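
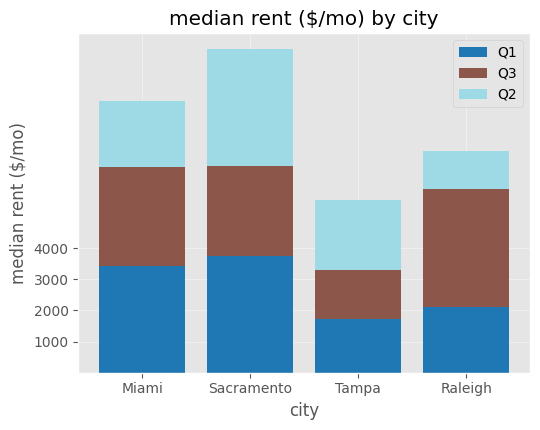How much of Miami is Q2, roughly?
Q2 top ≈ 9000, bottom ≈ 7000; segment ≈ 2000.

≈ 2000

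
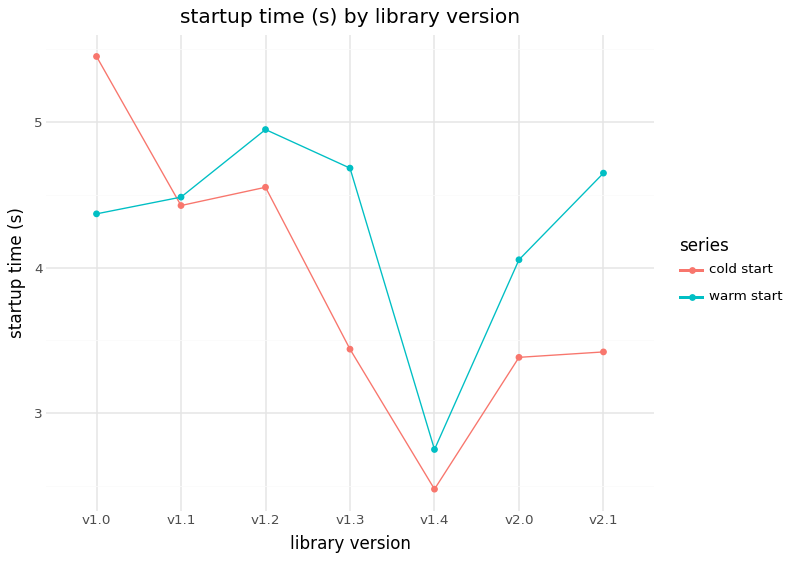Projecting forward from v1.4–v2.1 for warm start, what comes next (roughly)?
≈ 5.25

Last three: 3.0, 4.0, 4.5 → slope ≈ 0.75/step → next ≈ 5.25.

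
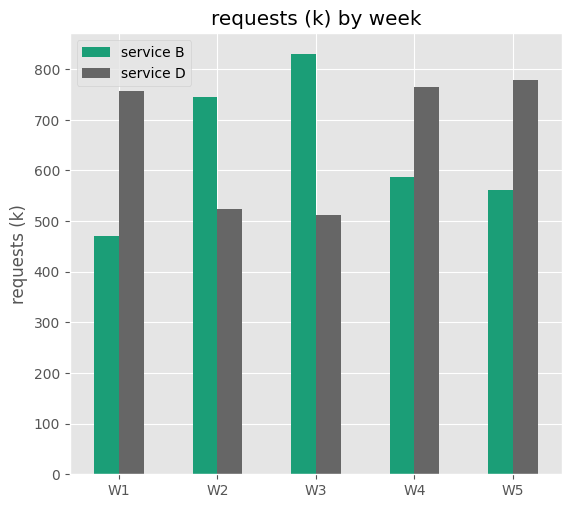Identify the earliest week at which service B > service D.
W1: service B ≈ 500 vs service D ≈ 800 (not yet); W2: service B ≈ 700 vs service D ≈ 500 (first crossover).

W2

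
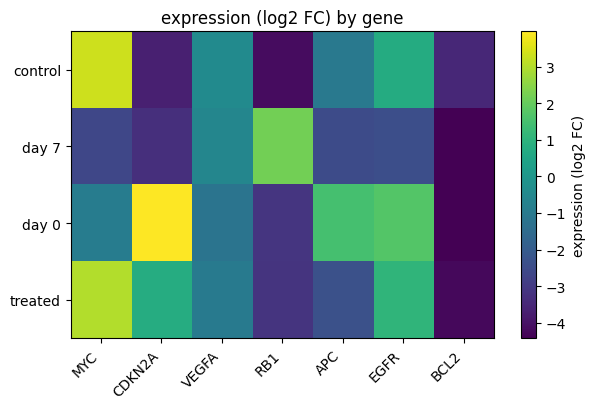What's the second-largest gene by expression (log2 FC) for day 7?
VEGFA

Top 3 for day 7: RB1 ≈ 2, VEGFA ≈ -1, EGFR ≈ -2.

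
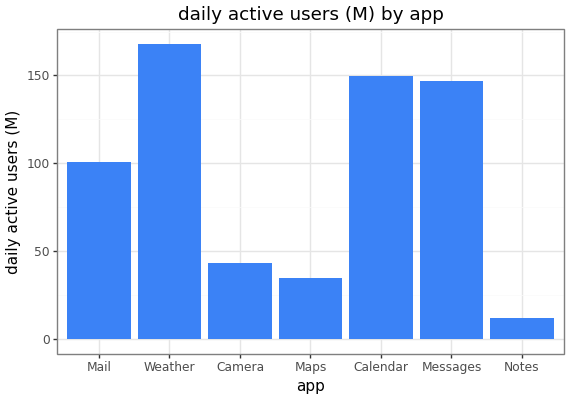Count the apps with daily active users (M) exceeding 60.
4

Above 60: Mail, Weather, Calendar, Messages.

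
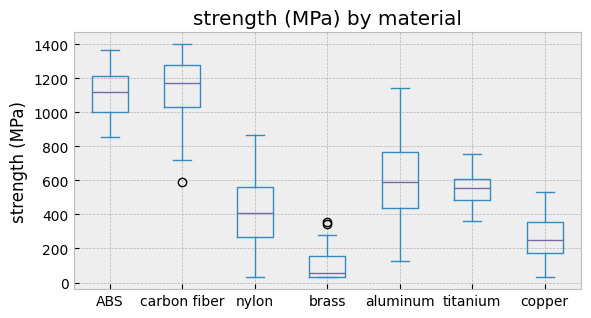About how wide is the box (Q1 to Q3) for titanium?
Q3 ≈ 600, Q1 ≈ 500; IQR ≈ 100.

≈ 100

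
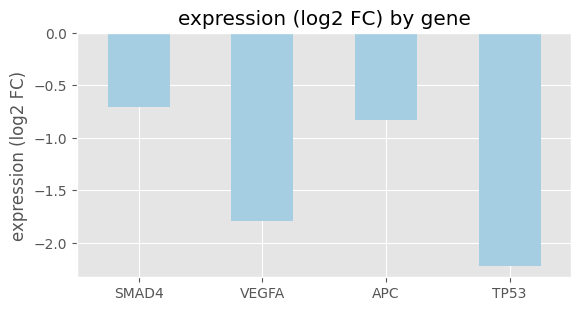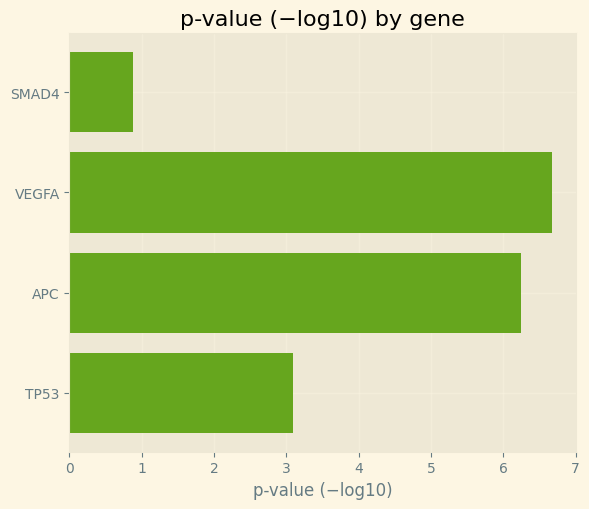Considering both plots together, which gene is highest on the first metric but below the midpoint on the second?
SMAD4

Chart 2 median p-value (−log10) ≈ 5; below-median genes: SMAD4, TP53. Among those, SMAD4 has the highest expression (log2 FC) (≈ -1).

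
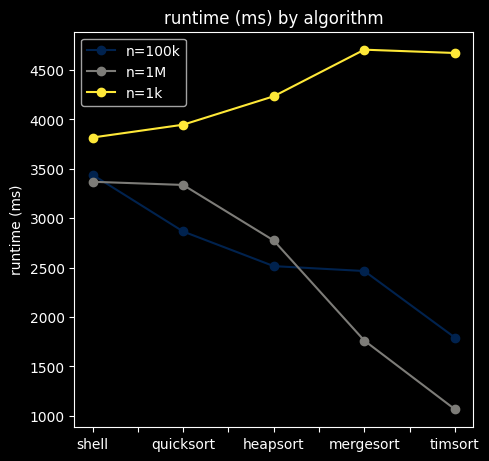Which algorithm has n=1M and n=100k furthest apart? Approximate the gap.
timsort, ≈ 1000 ms

timsort: n=1M ≈ 1000, n=100k ≈ 2000 → gap ≈ 1000. Next-largest (mergesort) is only ≈ 500.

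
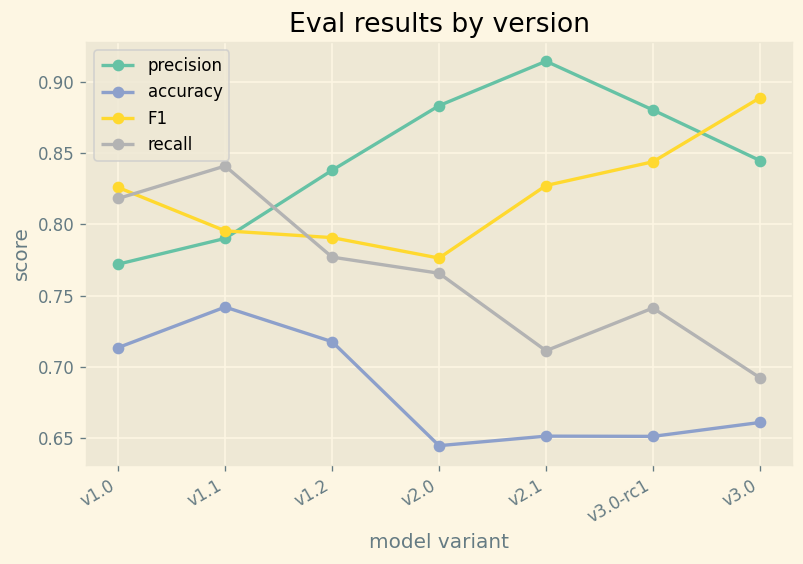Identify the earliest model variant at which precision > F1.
v1.2

v1.1: precision ≈ 0.80 vs F1 ≈ 0.80 (not yet); v1.2: precision ≈ 0.85 vs F1 ≈ 0.80 (first crossover).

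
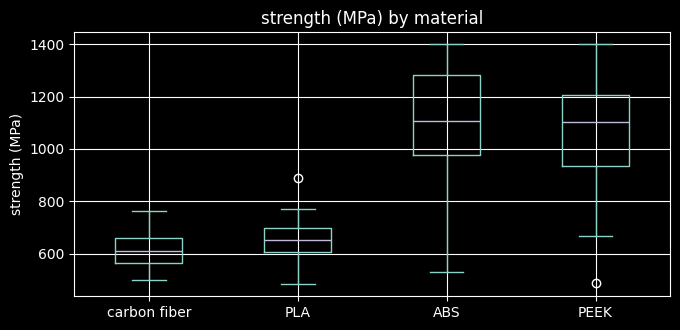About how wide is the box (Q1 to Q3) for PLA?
Q3 ≈ 700, Q1 ≈ 600; IQR ≈ 100.

≈ 100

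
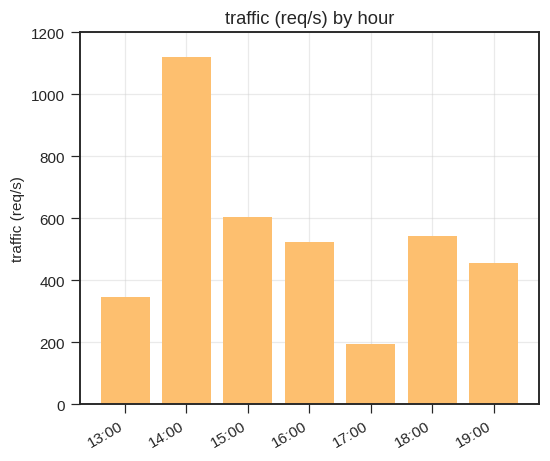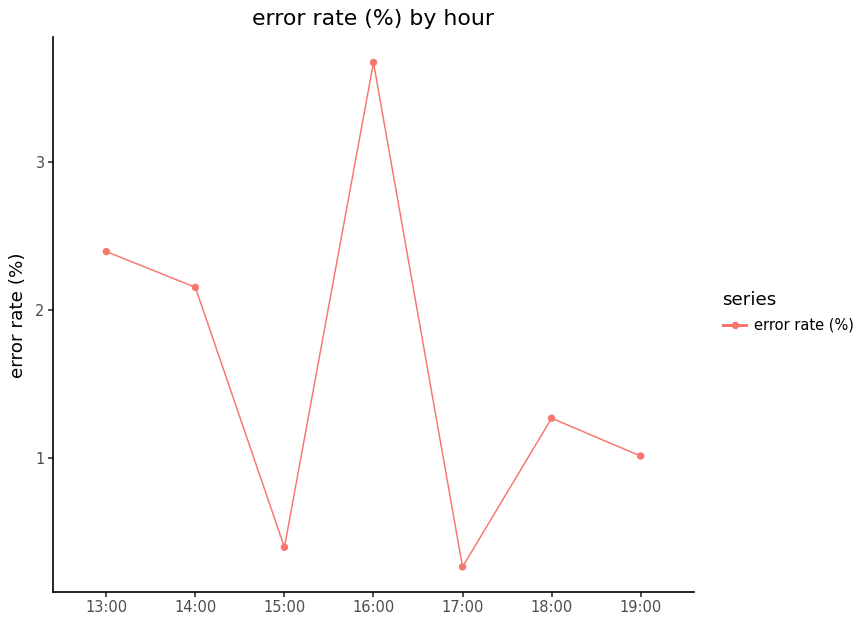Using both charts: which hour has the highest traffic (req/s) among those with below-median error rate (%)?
15:00

Chart 2 median error rate (%) ≈ 1.5; below-median hours: 15:00, 17:00, 19:00. Among those, 15:00 has the highest traffic (req/s) (≈ 600).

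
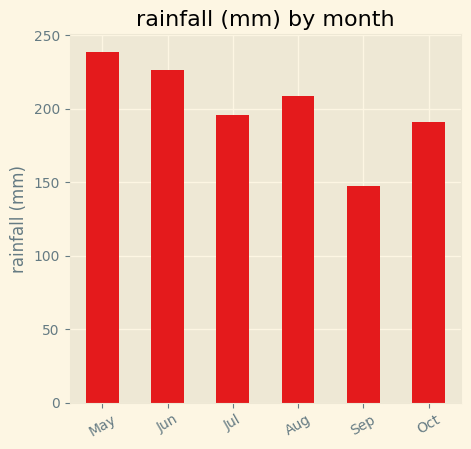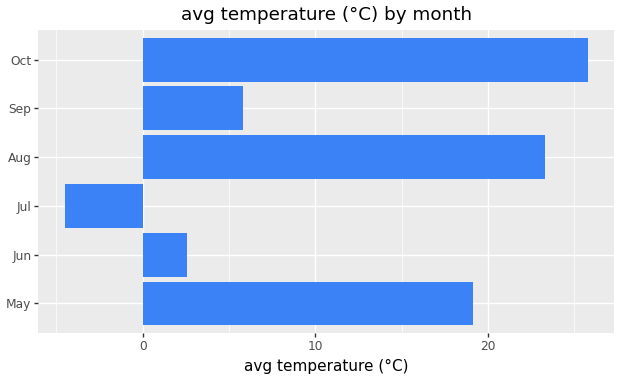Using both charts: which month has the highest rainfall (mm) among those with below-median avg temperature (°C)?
Chart 2 median avg temperature (°C) ≈ 10; below-median months: Jun, Jul, Sep. Among those, Jun has the highest rainfall (mm) (≈ 225).

Jun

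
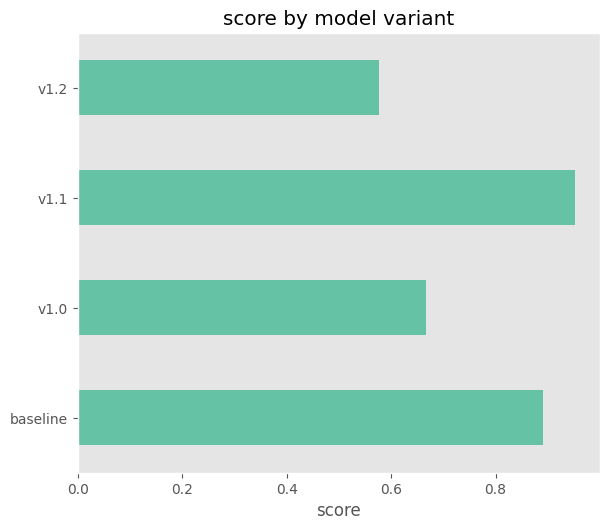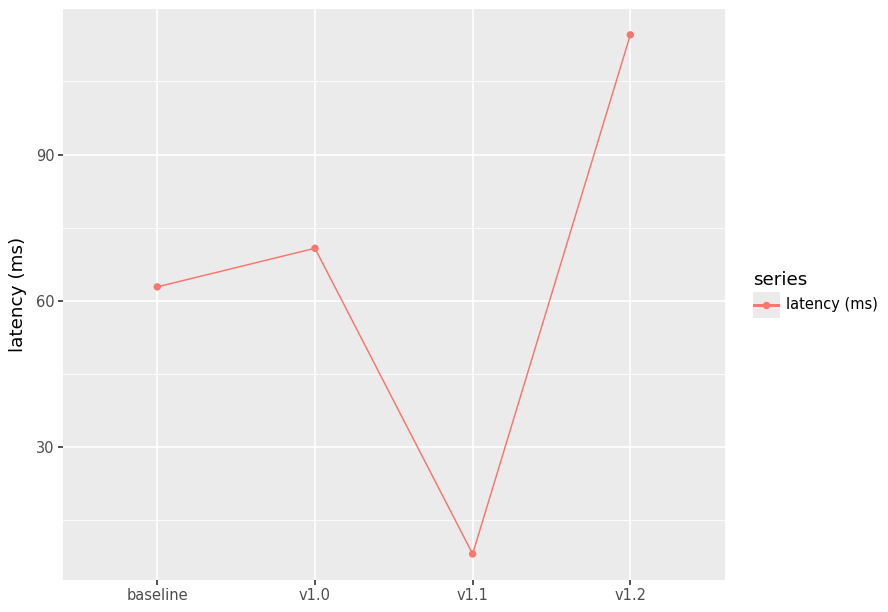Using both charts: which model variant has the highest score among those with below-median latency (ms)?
Chart 2 median latency (ms) ≈ 60; below-median model variants: baseline, v1.1. Among those, v1.1 has the highest score (≈ 1).

v1.1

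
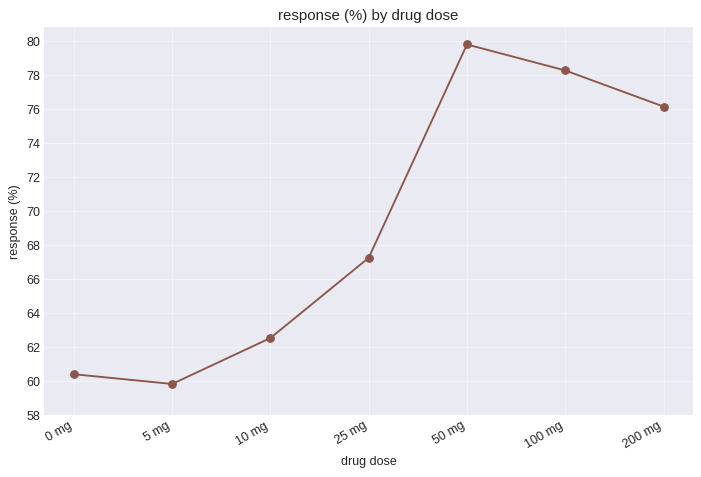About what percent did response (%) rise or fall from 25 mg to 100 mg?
25 mg ≈ 68, 100 mg ≈ 78; (78 − 68) / 68 ≈ +14.7%.

≈ +14.7%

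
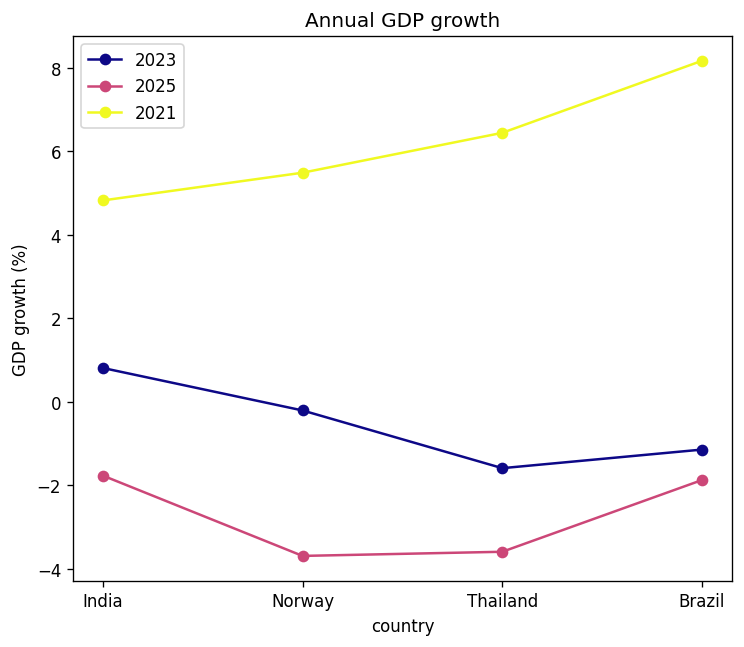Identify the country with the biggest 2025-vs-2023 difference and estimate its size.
Norway, ≈ 4 %

Norway: 2025 ≈ -4, 2023 ≈ 0 → gap ≈ 4. Next-largest (India) is only ≈ 3.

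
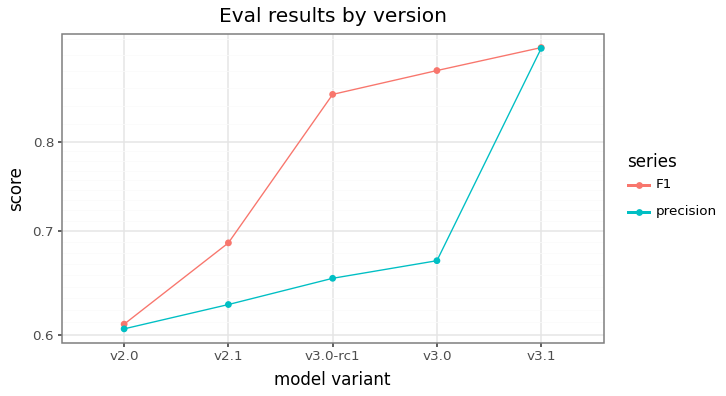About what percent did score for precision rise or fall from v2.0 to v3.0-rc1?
≈ +8.3%

v2.0 ≈ 0.60, v3.0-rc1 ≈ 0.65; (0.65 − 0.60) / 0.60 ≈ +8.3%.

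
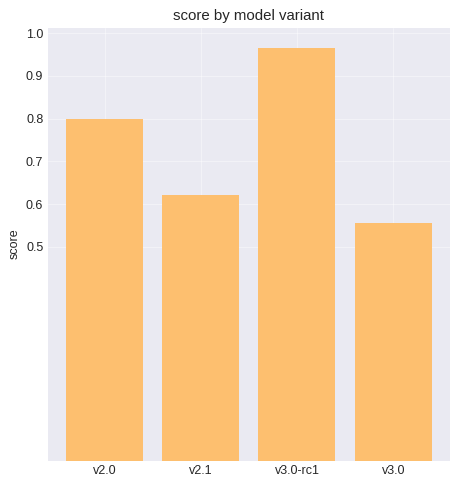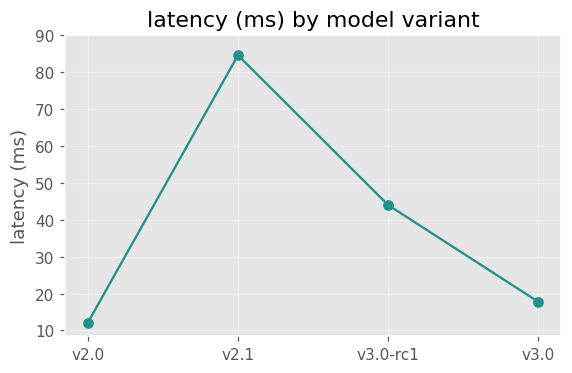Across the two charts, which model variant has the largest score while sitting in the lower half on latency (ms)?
Chart 2 median latency (ms) ≈ 30; below-median model variants: v2.0, v3.0. Among those, v2.0 has the highest score (≈ 0.8).

v2.0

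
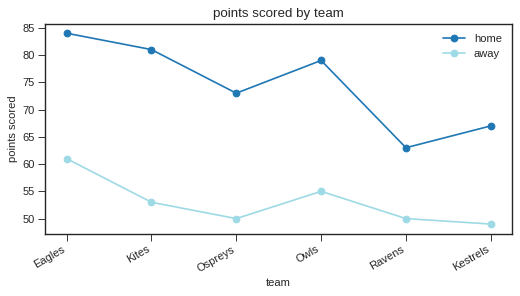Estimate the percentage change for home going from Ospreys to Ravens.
Ospreys ≈ 75, Ravens ≈ 65; (65 − 75) / 75 ≈ -13.3%.

≈ -13.3%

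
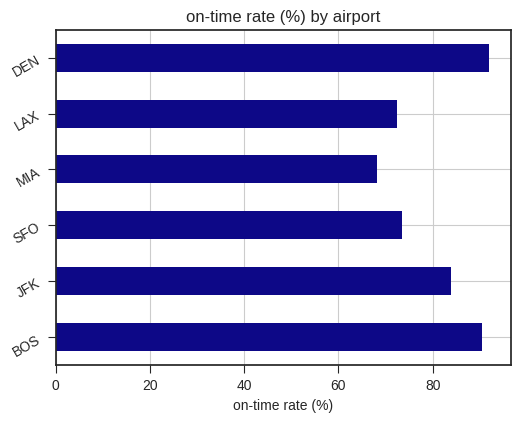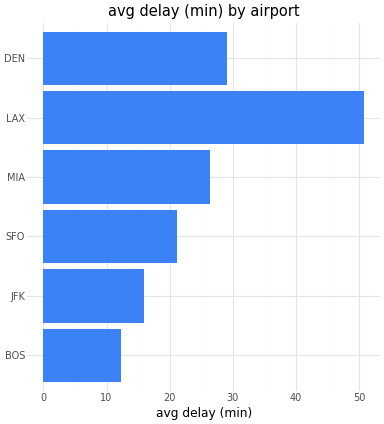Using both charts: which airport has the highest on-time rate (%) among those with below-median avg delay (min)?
BOS

Chart 2 median avg delay (min) ≈ 25; below-median airports: BOS, JFK, SFO. Among those, BOS has the highest on-time rate (%) (≈ 90).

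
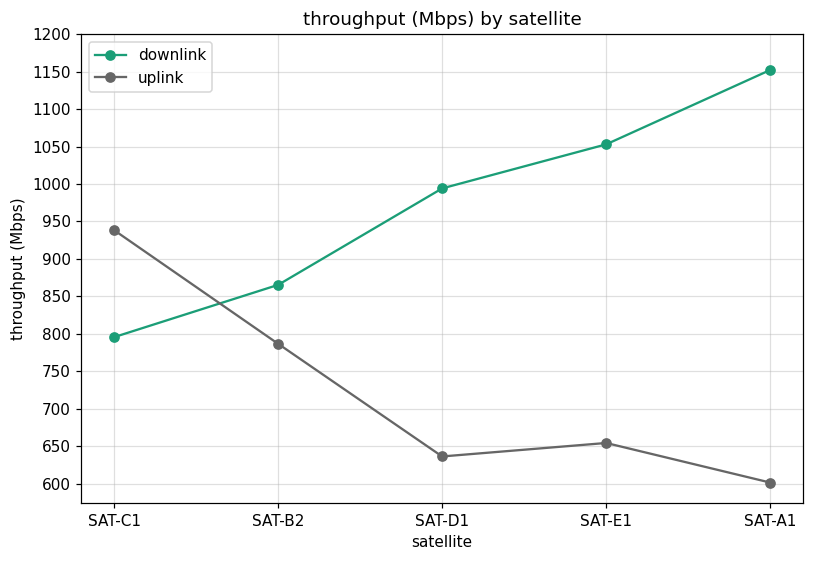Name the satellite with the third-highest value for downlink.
SAT-D1

Top 4 for downlink: SAT-A1 ≈ 1150, SAT-E1 ≈ 1050, SAT-D1 ≈ 1000, SAT-B2 ≈ 850.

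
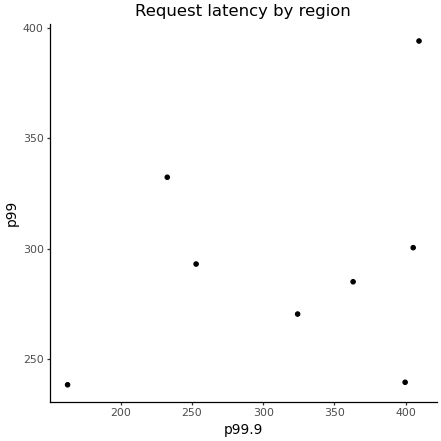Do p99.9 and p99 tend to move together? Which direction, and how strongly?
Points are positively correlated; weak (|r| ≈ 0.3).

positive, weak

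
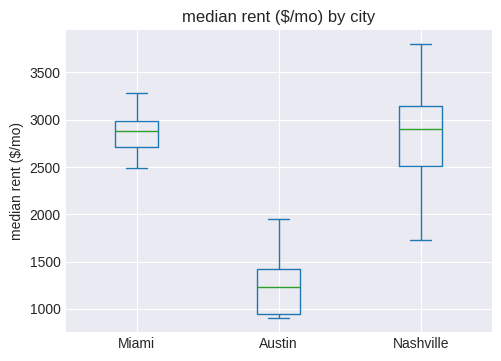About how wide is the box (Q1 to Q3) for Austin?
Q3 ≈ 1400, Q1 ≈ 1000; IQR ≈ 400.

≈ 400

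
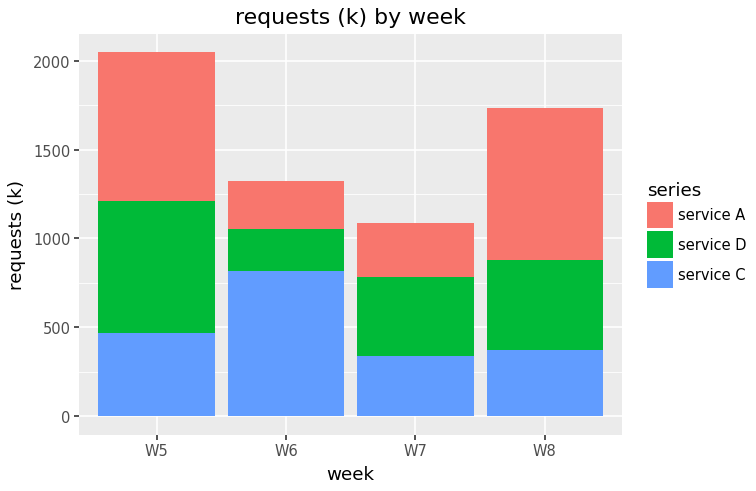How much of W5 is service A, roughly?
≈ 800

service A top ≈ 2000, bottom ≈ 1200; segment ≈ 800.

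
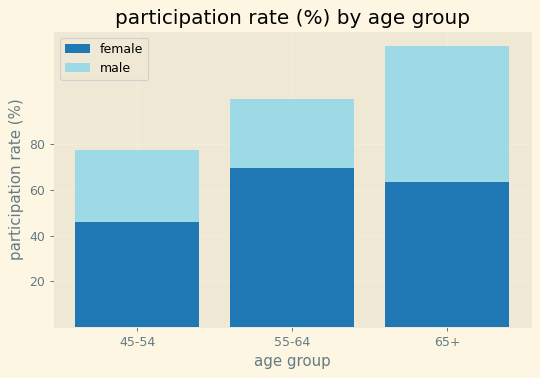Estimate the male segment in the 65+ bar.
male top ≈ 120, bottom ≈ 60; segment ≈ 60.

≈ 60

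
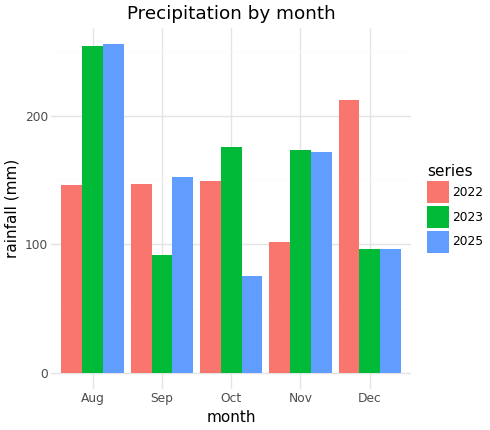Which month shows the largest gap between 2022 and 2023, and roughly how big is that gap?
Dec, ≈ 125 mm

Dec: 2022 ≈ 225, 2023 ≈ 100 → gap ≈ 125. Next-largest (Aug) is only ≈ 100.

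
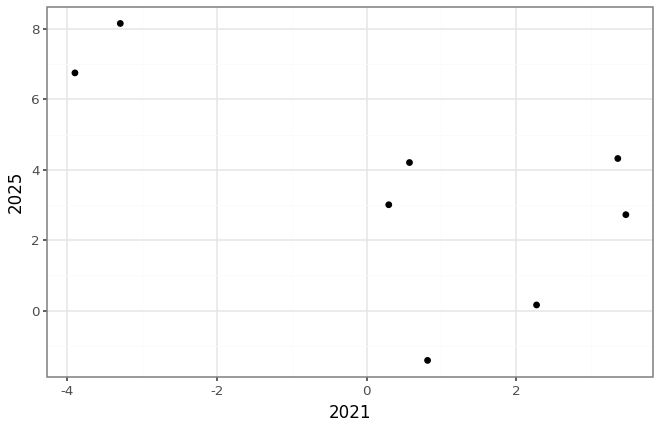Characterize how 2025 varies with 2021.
Points are negatively correlated; moderate (|r| ≈ 0.6).

negative, moderate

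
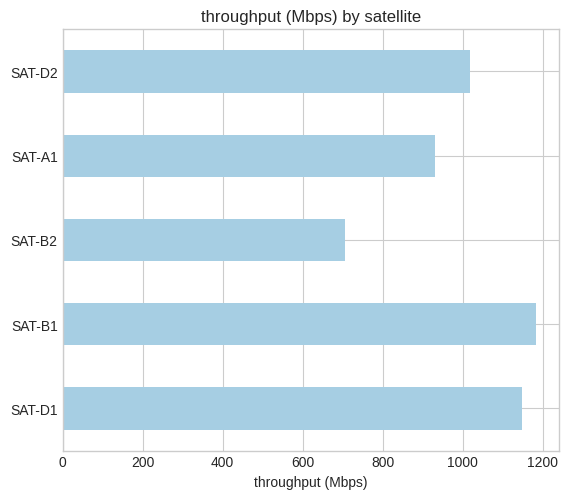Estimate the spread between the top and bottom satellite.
Max SAT-B1 ≈ 1200, min SAT-B2 ≈ 700; range ≈ 500.

≈ 500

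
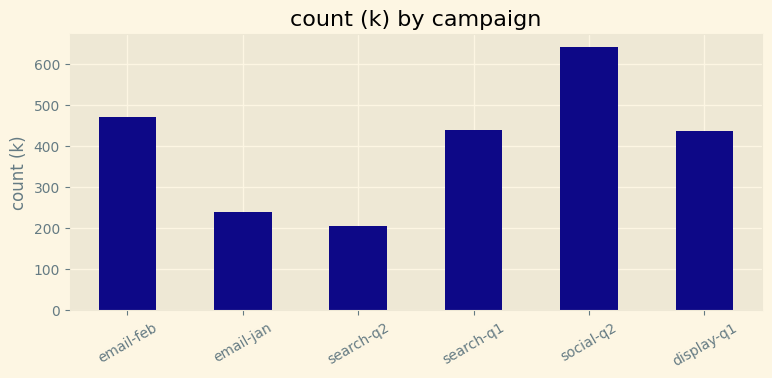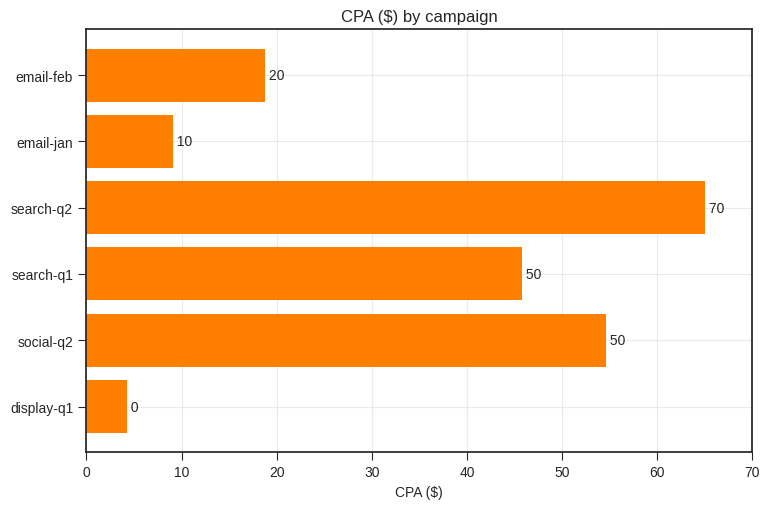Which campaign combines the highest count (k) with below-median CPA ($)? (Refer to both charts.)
Chart 2 median CPA ($) ≈ 30; below-median campaigns: email-feb, email-jan, display-q1. Among those, email-feb has the highest count (k) (≈ 500).

email-feb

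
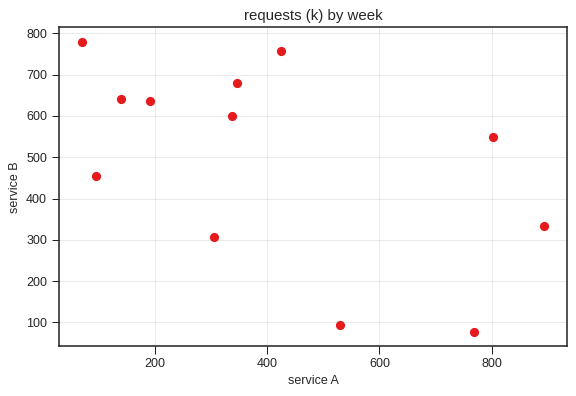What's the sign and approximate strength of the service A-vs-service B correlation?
negative, moderate

Points are negatively correlated; moderate (|r| ≈ 0.5).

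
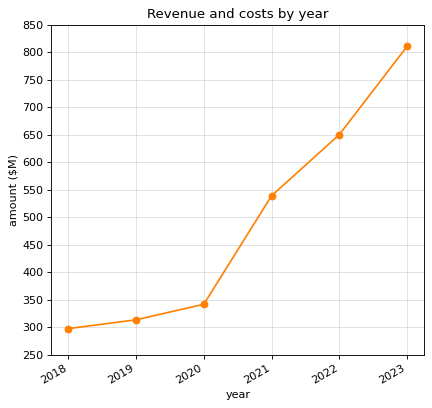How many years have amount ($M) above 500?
3

Above 500: 2021, 2022, 2023.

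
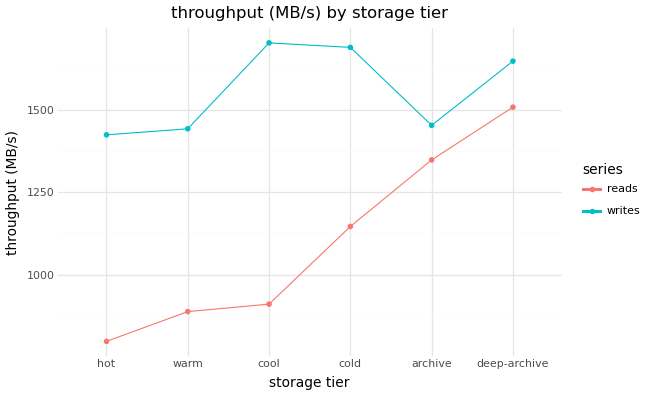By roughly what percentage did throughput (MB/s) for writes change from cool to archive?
cool ≈ 1700, archive ≈ 1500; (1500 − 1700) / 1700 ≈ -11.8%.

≈ -11.8%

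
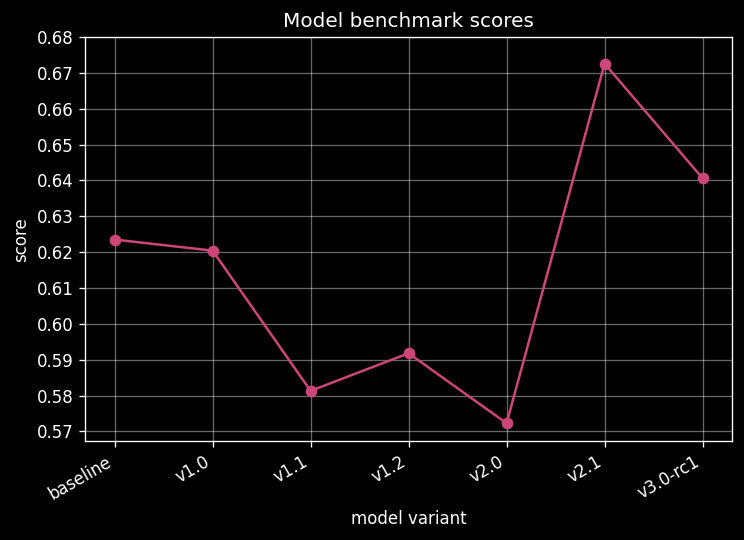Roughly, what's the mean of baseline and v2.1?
≈ 0.65

(0.62 + 0.67) / 2 ≈ 0.65.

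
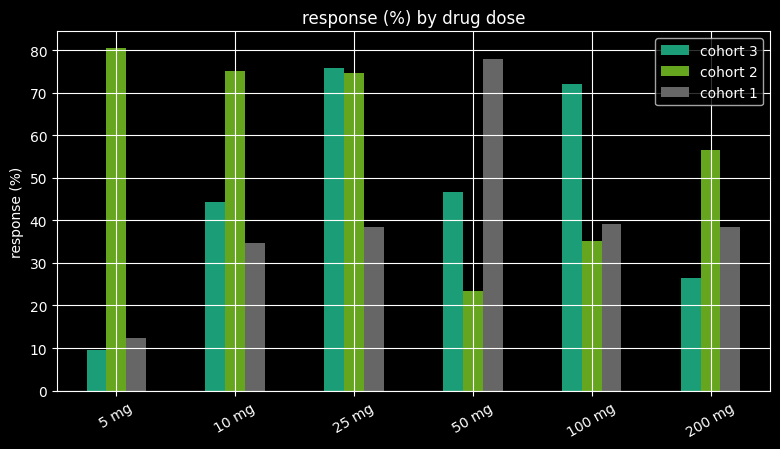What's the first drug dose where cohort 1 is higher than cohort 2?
25 mg: cohort 1 ≈ 40 vs cohort 2 ≈ 70 (not yet); 50 mg: cohort 1 ≈ 80 vs cohort 2 ≈ 20 (first crossover).

50 mg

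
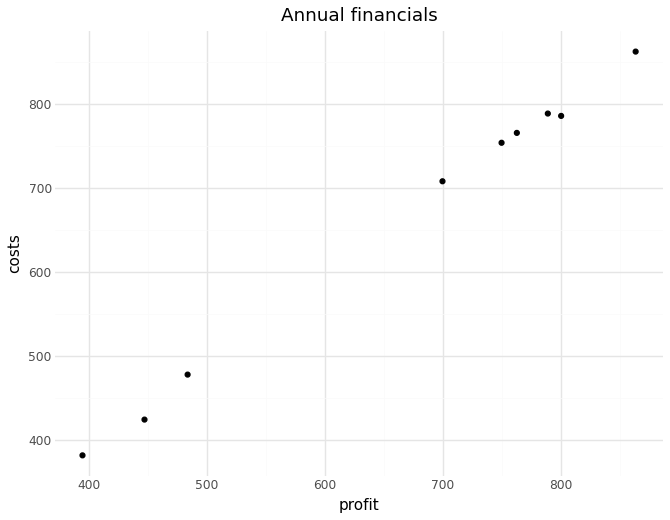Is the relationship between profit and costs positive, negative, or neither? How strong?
positive, strong

Points are positively correlated; strong (|r| ≈ 1.0).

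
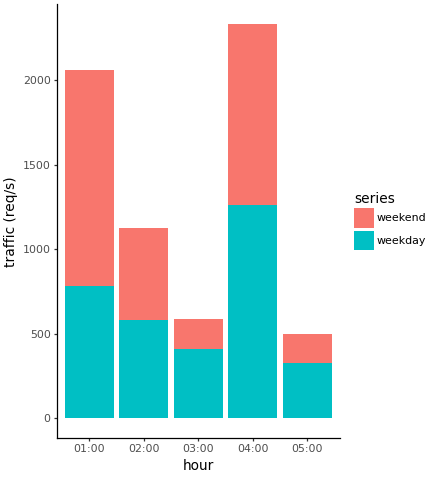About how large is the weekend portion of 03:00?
weekend top ≈ 600, bottom ≈ 400; segment ≈ 200.

≈ 200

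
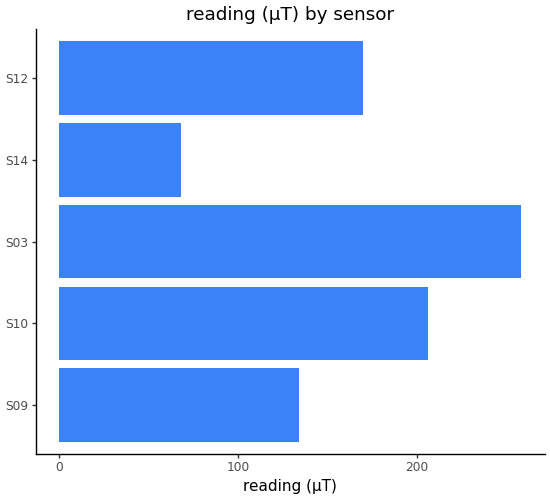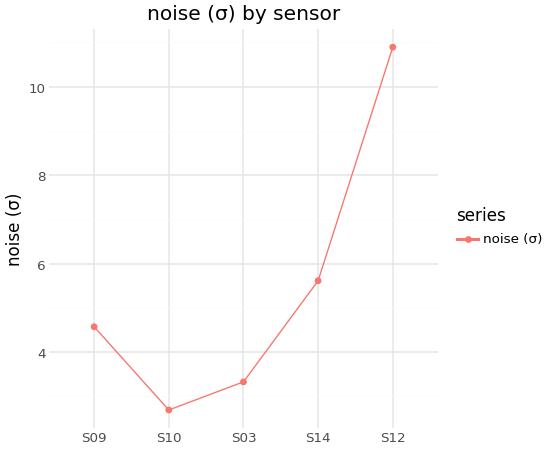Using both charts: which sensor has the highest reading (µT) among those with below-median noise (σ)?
Chart 2 median noise (σ) ≈ 5; below-median sensors: S10, S03. Among those, S03 has the highest reading (µT) (≈ 250).

S03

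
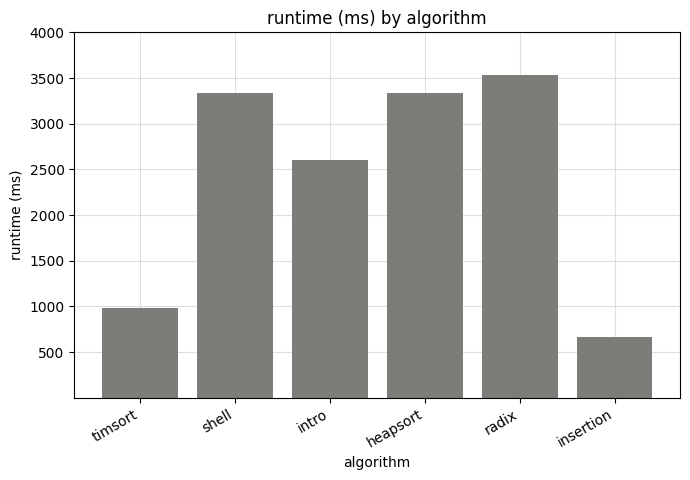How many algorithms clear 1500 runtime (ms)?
Above 1500: shell, intro, heapsort, radix.

4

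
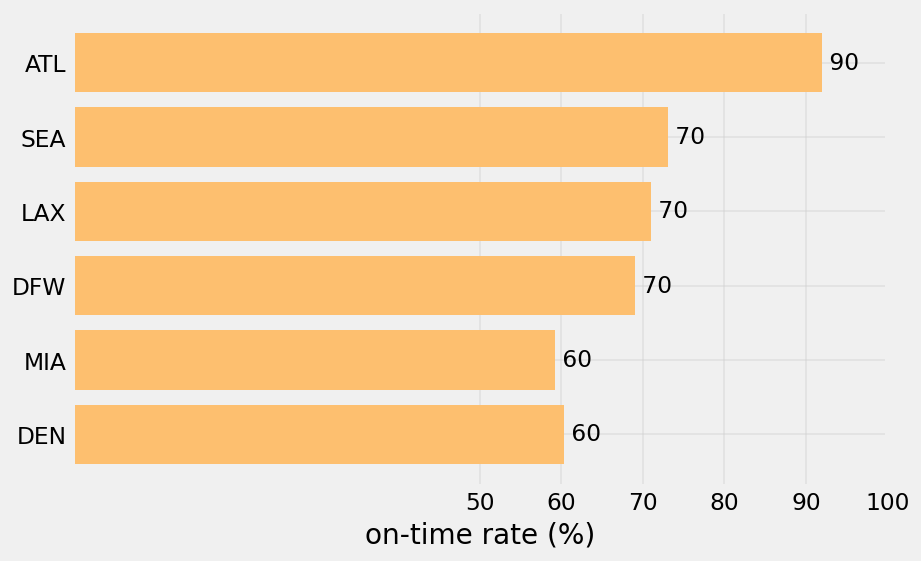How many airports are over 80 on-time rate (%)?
Above 80: ATL.

1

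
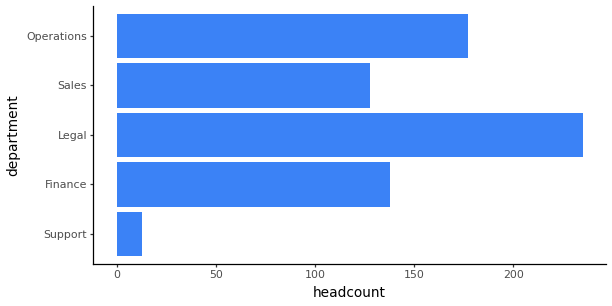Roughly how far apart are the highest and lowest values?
≈ 220

Max Legal ≈ 240, min Support ≈ 20; range ≈ 220.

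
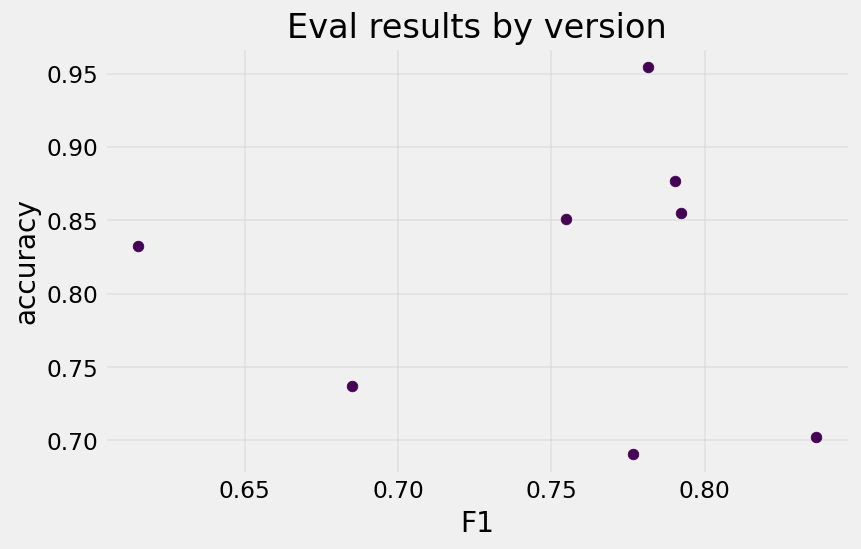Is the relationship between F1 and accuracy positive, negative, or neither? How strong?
no clear correlation

Points are roughly uncorrelated; weak (|r| ≈ 0.0).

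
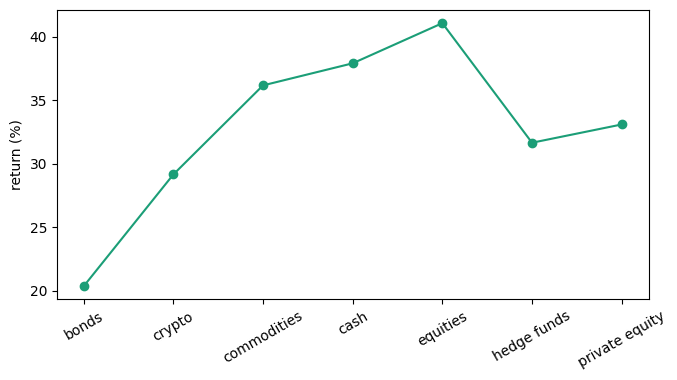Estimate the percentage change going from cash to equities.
cash ≈ 38, equities ≈ 42; (42 − 38) / 38 ≈ +10.5%.

≈ +10.5%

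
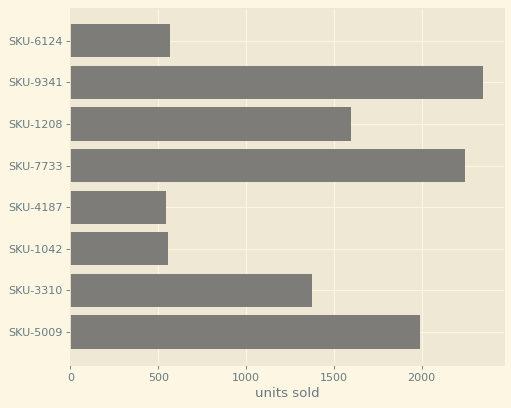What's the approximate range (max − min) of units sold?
≈ 1800

Max SKU-9341 ≈ 2400, min SKU-4187 ≈ 600; range ≈ 1800.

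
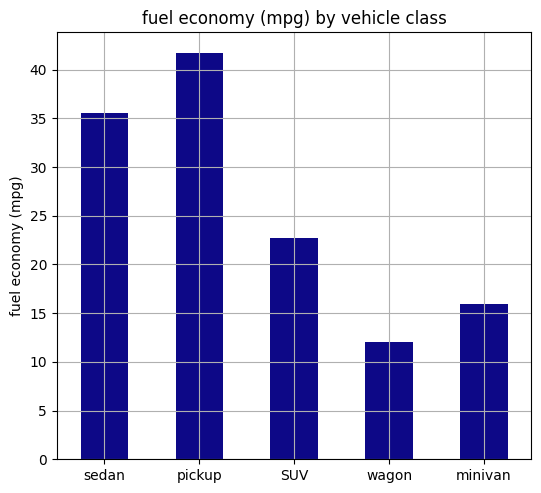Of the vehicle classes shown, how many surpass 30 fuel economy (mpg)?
Above 30: sedan, pickup.

2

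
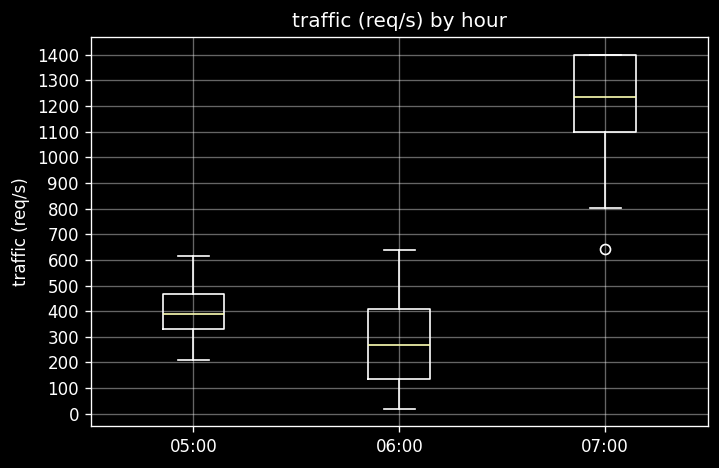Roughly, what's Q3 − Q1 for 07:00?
≈ 300

Q3 ≈ 1400, Q1 ≈ 1100; IQR ≈ 300.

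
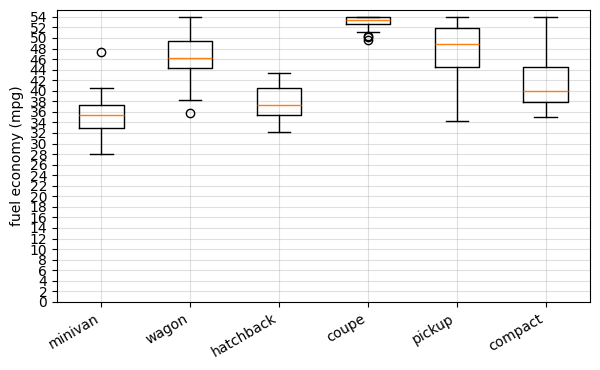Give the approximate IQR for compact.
≈ 6

Q3 ≈ 44, Q1 ≈ 38; IQR ≈ 6.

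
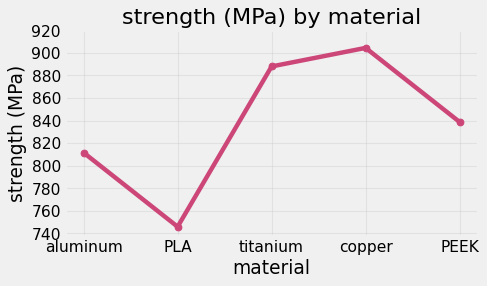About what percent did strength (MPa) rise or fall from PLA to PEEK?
≈ +13.5%

PLA ≈ 740, PEEK ≈ 840; (840 − 740) / 740 ≈ +13.5%.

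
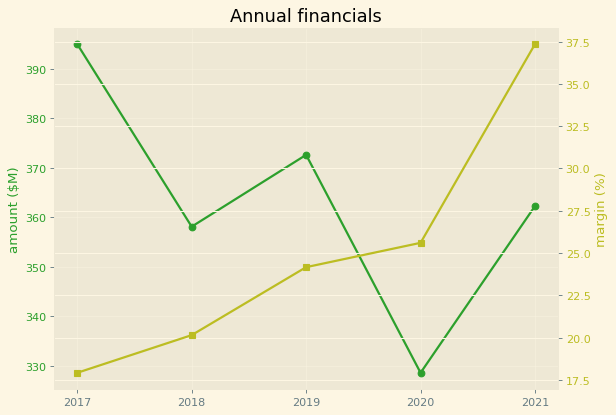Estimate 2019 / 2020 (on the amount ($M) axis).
≈ 1.12×

2019 ≈ 370, 2020 ≈ 330; 370/330 ≈ 1.12.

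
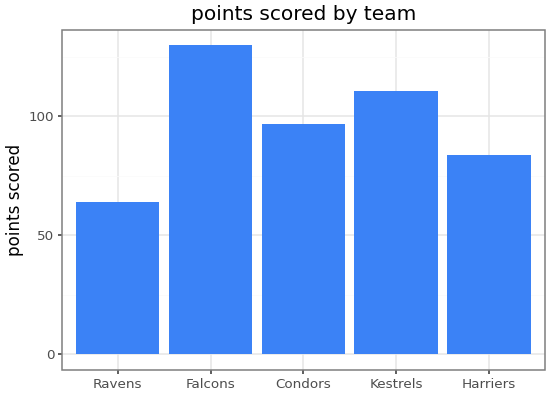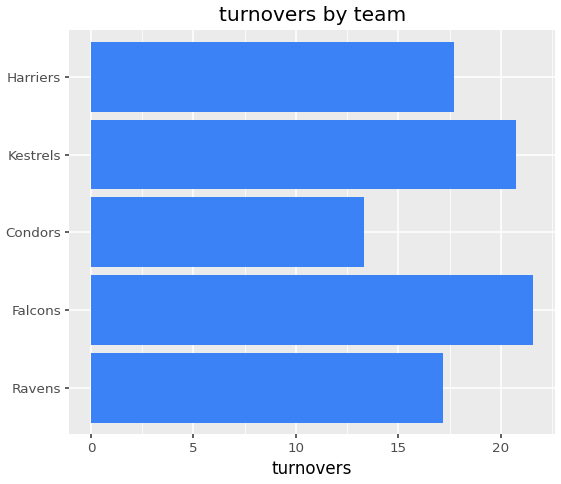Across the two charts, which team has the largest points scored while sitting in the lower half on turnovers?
Chart 2 median turnovers ≈ 18; below-median teams: Ravens, Condors. Among those, Condors has the highest points scored (≈ 100).

Condors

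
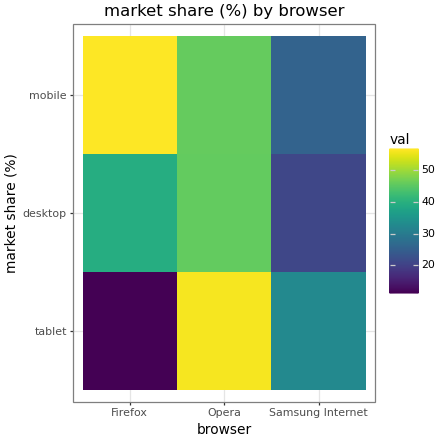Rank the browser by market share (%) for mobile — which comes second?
Top 3 for mobile: Firefox ≈ 55, Opera ≈ 45, Samsung Internet ≈ 25.

Opera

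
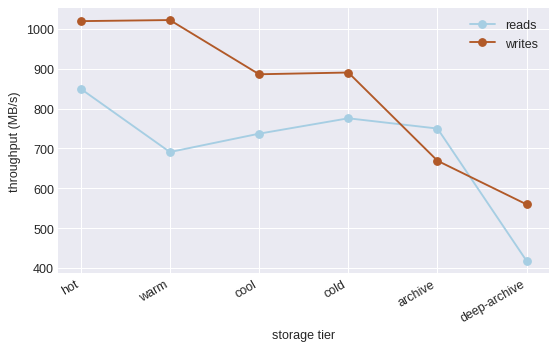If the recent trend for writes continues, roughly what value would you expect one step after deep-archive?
Last three: 900, 700, 600 → slope ≈ -150/step → next ≈ 450.

≈ 450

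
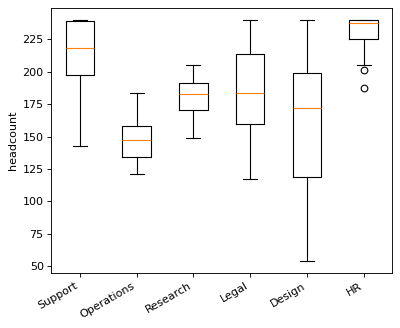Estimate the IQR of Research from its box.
≈ 20

Q3 ≈ 190, Q1 ≈ 170; IQR ≈ 20.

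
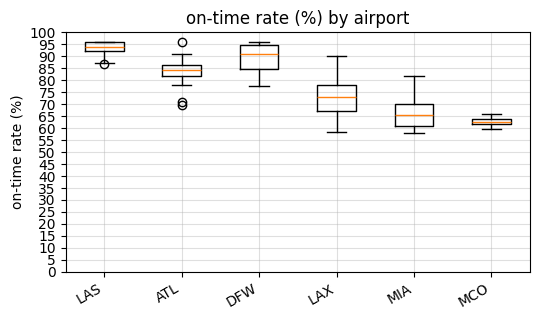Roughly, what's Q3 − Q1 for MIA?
Q3 ≈ 70, Q1 ≈ 60; IQR ≈ 10.

≈ 10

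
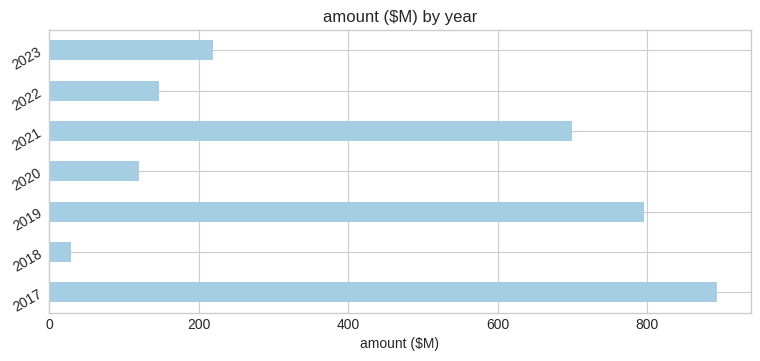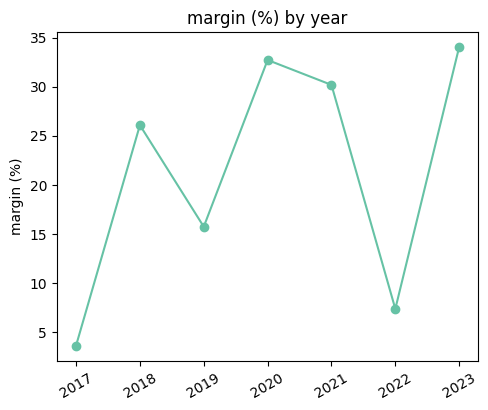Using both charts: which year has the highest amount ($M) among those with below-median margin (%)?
2017

Chart 2 median margin (%) ≈ 25; below-median years: 2017, 2019, 2022. Among those, 2017 has the highest amount ($M) (≈ 900).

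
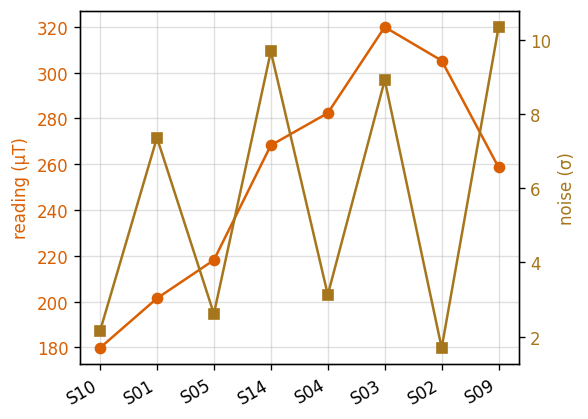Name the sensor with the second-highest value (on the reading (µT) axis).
S02

Top 3 (on the reading (µT) axis): S03 ≈ 320, S02 ≈ 300, S04 ≈ 280.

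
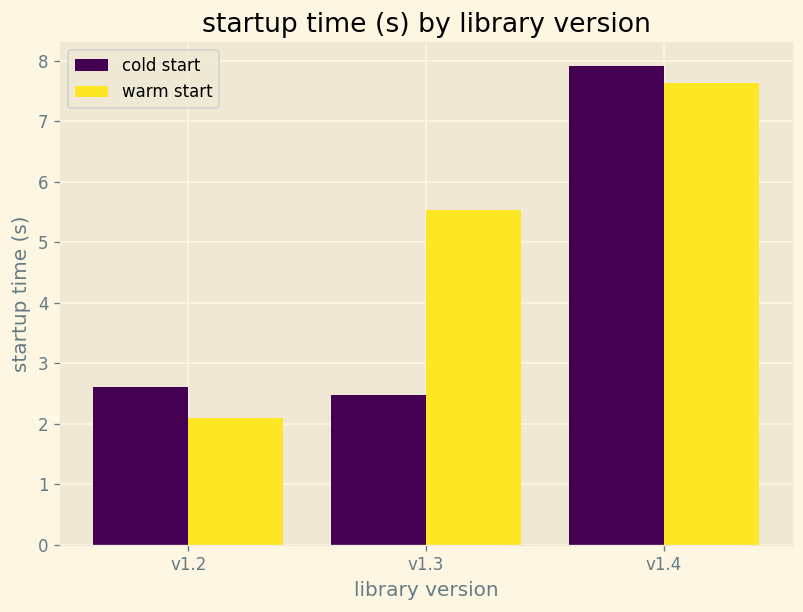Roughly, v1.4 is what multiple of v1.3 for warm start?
v1.4 ≈ 8, v1.3 ≈ 6; 8/6 ≈ 1.33.

≈ 1.33×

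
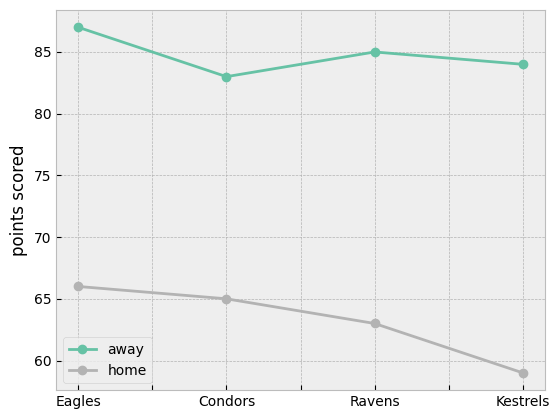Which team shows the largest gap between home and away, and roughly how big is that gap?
Kestrels: home ≈ 60, away ≈ 85 → gap ≈ 25. Next-largest (Ravens) is only ≈ 20.

Kestrels, ≈ 25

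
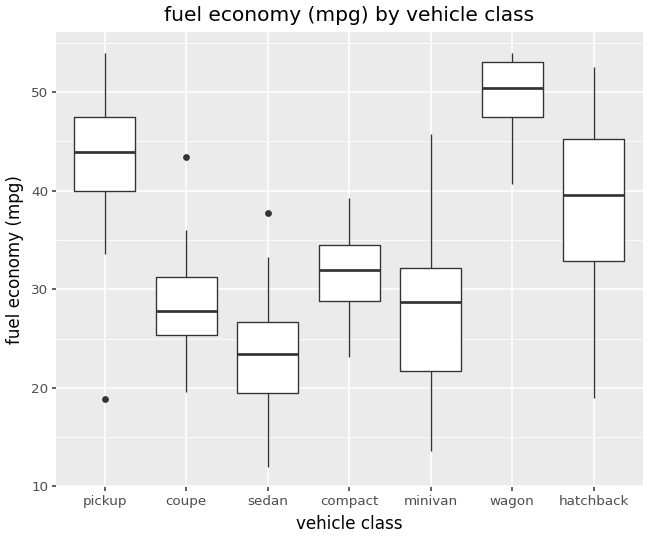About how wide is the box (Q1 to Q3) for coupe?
≈ 5

Q3 ≈ 30, Q1 ≈ 25; IQR ≈ 5.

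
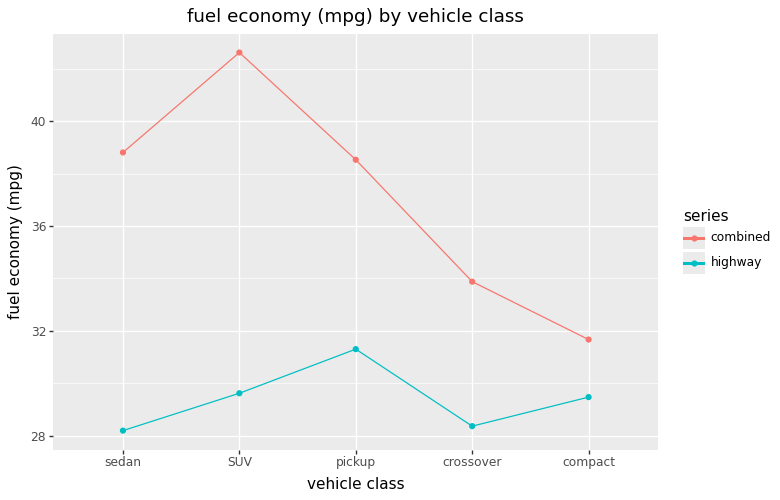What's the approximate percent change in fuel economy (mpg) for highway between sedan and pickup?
sedan ≈ 28, pickup ≈ 32; (32 − 28) / 28 ≈ +14.3%.

≈ +14.3%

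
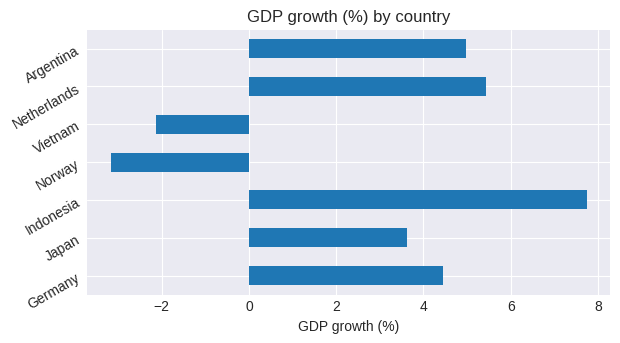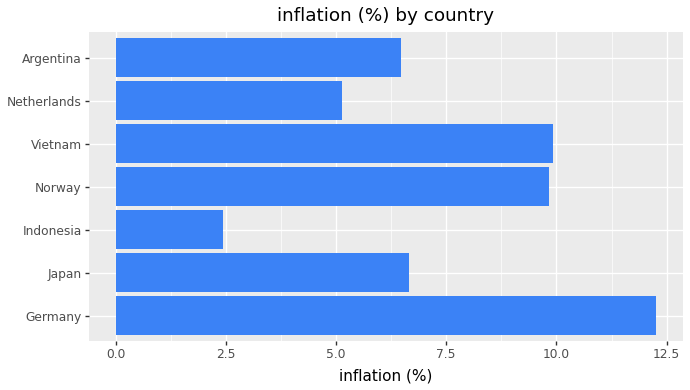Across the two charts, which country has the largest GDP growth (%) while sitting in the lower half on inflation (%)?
Chart 2 median inflation (%) ≈ 6; below-median countries: Indonesia, Netherlands, Argentina. Among those, Indonesia has the highest GDP growth (%) (≈ 8).

Indonesia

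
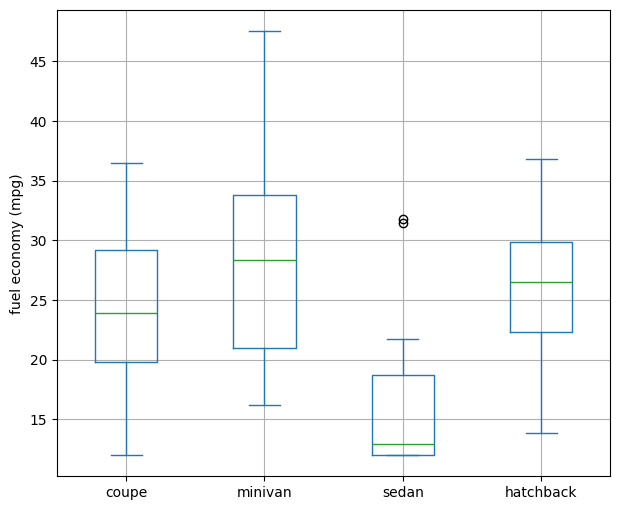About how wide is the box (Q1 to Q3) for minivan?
≈ 14

Q3 ≈ 34, Q1 ≈ 20; IQR ≈ 14.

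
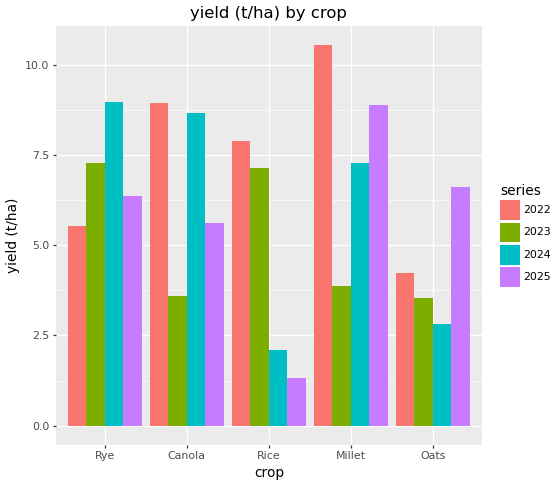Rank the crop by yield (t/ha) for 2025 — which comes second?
Oats

Top 3 for 2025: Millet ≈ 9, Oats ≈ 7, Rye ≈ 6.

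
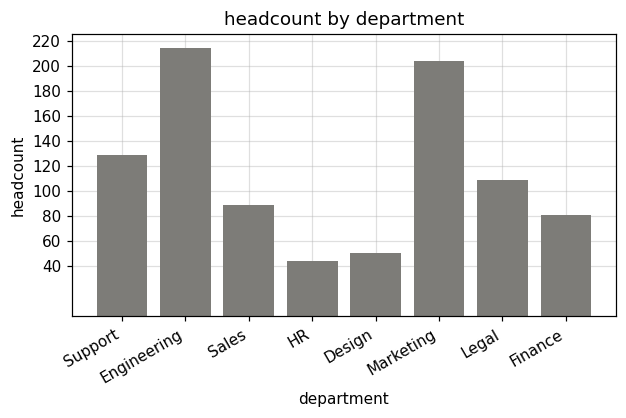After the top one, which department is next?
Top 3: Engineering ≈ 220, Marketing ≈ 200, Support ≈ 120.

Marketing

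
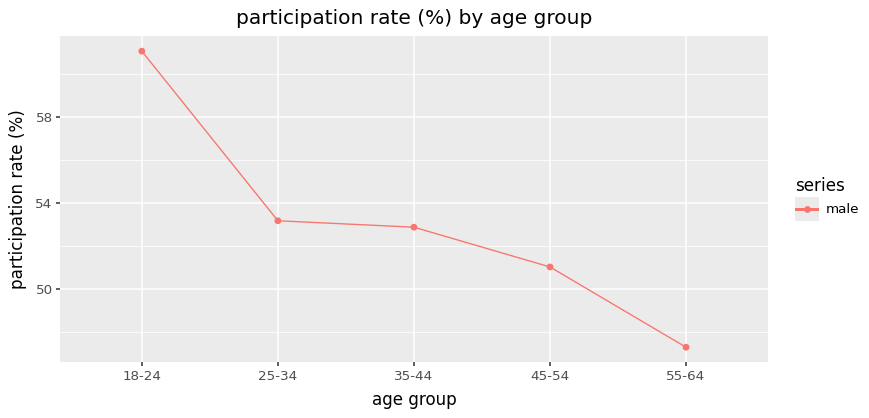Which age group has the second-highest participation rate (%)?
25-34

Top 3: 18-24 ≈ 62, 25-34 ≈ 54, 35-44 ≈ 52.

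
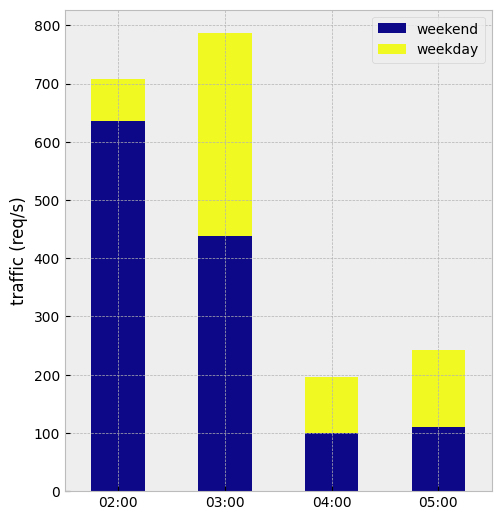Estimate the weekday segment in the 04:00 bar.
≈ 100

weekday top ≈ 200, bottom ≈ 100; segment ≈ 100.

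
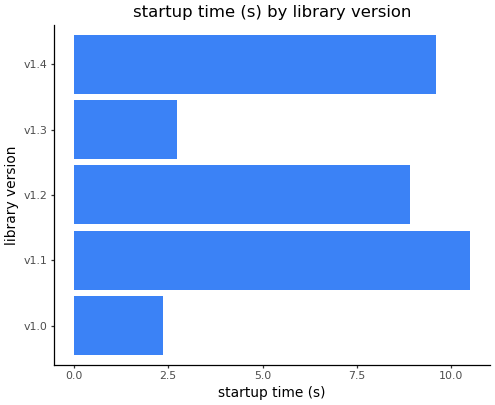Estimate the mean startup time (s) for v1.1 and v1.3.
(11 + 3) / 2 ≈ 7.

≈ 7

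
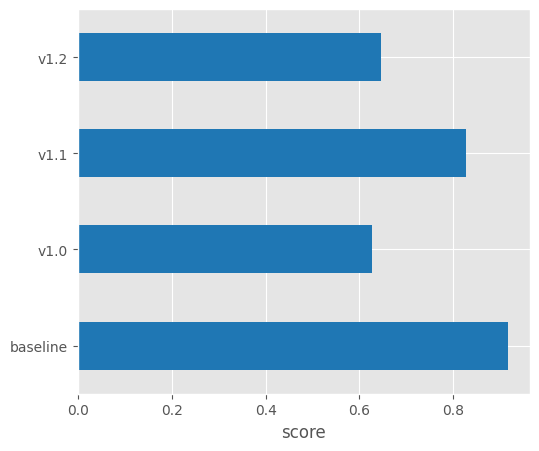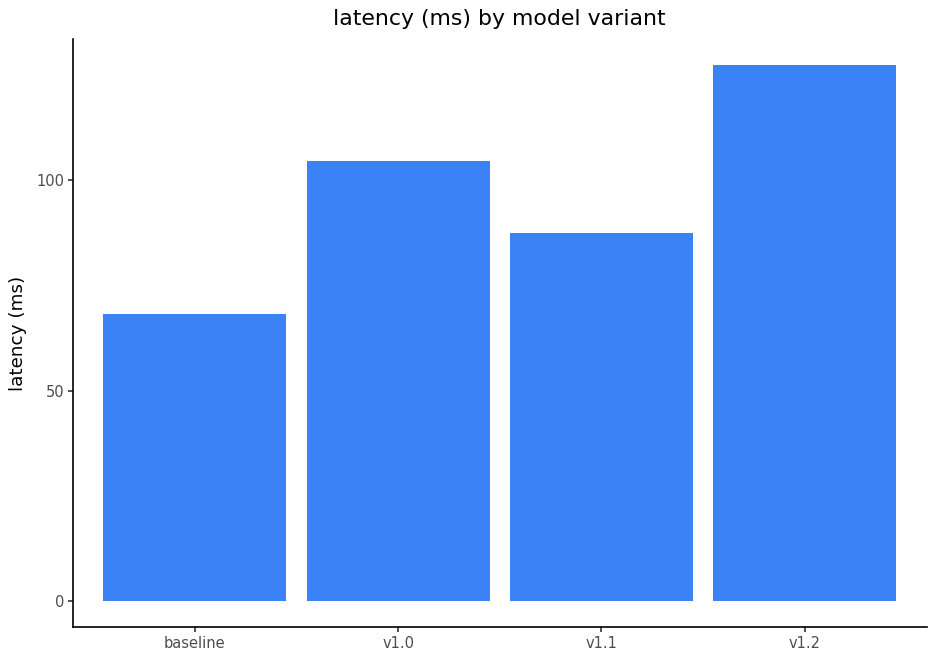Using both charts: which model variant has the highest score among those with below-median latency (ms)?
Chart 2 median latency (ms) ≈ 100; below-median model variants: baseline, v1.1. Among those, baseline has the highest score (≈ 0.9).

baseline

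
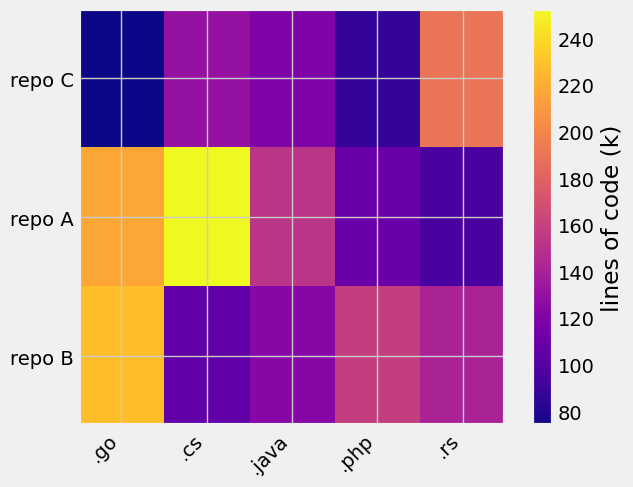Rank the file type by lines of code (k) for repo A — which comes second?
Top 3 for repo A: .cs ≈ 260, .go ≈ 220, .java ≈ 160.

.go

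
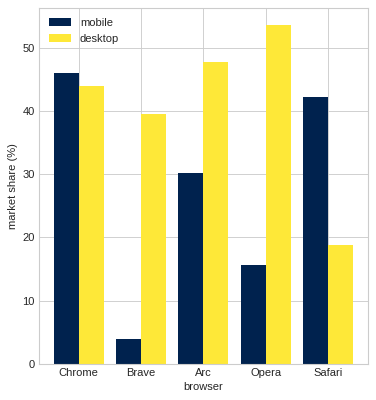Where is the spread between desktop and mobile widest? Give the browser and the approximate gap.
Opera, ≈ 40 %

Opera: desktop ≈ 55, mobile ≈ 15 → gap ≈ 40. Next-largest (Brave) is only ≈ 35.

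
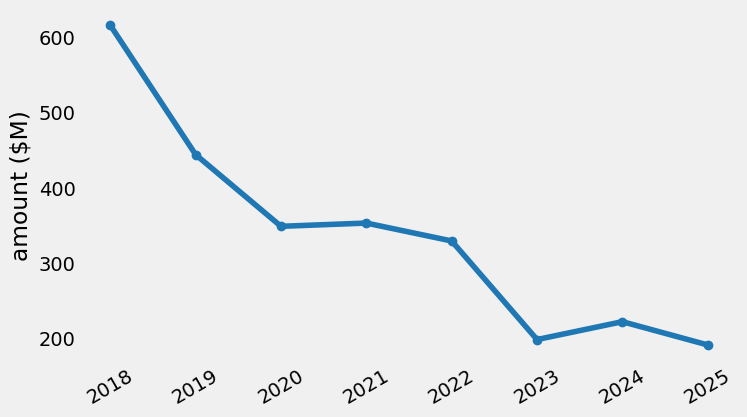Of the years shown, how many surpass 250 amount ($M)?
Above 250: 2018, 2019, 2020, 2021, 2022.

5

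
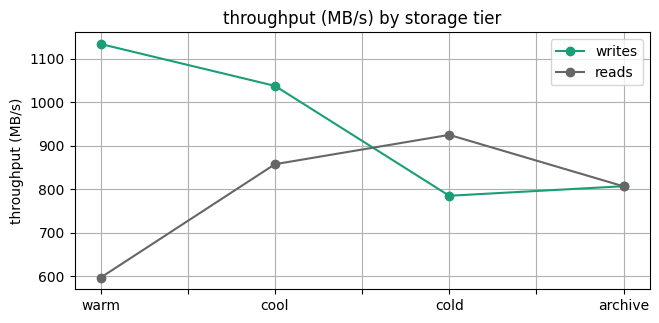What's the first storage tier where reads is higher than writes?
cool: reads ≈ 850 vs writes ≈ 1050 (not yet); cold: reads ≈ 950 vs writes ≈ 800 (first crossover).

cold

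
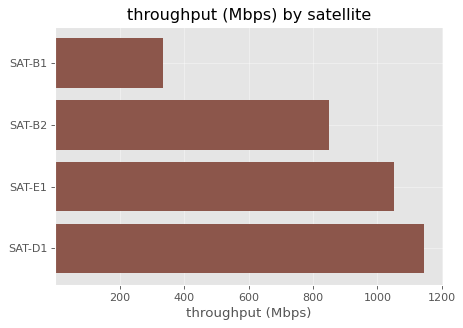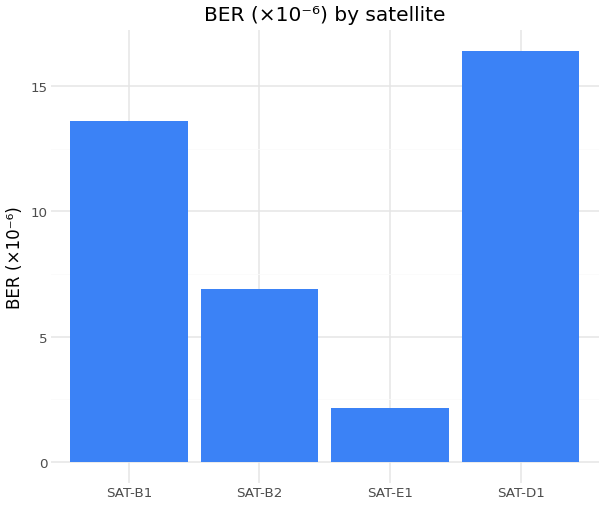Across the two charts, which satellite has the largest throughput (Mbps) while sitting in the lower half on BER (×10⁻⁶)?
SAT-E1

Chart 2 median BER (×10⁻⁶) ≈ 10; below-median satellites: SAT-B2, SAT-E1. Among those, SAT-E1 has the highest throughput (Mbps) (≈ 1000).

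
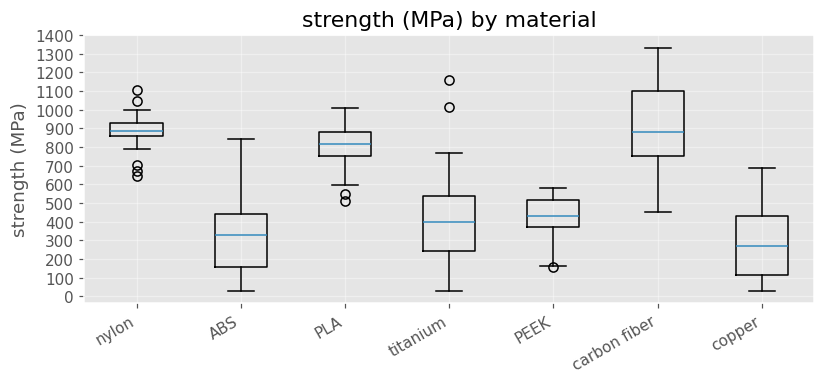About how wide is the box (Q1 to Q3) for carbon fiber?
≈ 300

Q3 ≈ 1100, Q1 ≈ 800; IQR ≈ 300.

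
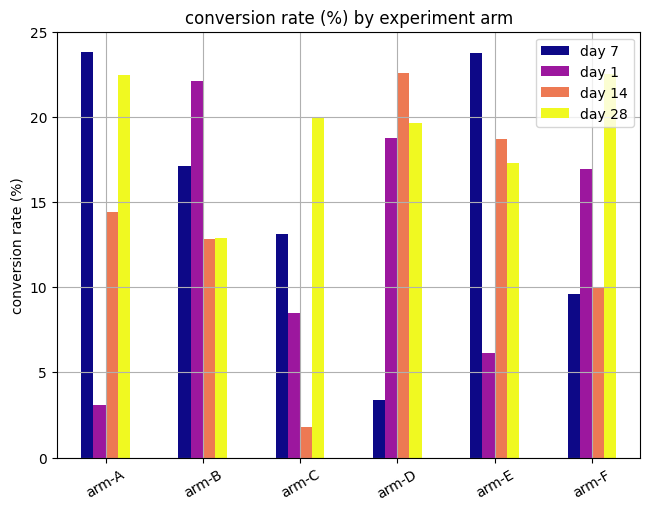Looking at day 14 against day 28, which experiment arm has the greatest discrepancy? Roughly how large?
arm-C, ≈ 18 %

arm-C: day 14 ≈ 2, day 28 ≈ 20 → gap ≈ 18. Next-largest (arm-F) is only ≈ 12.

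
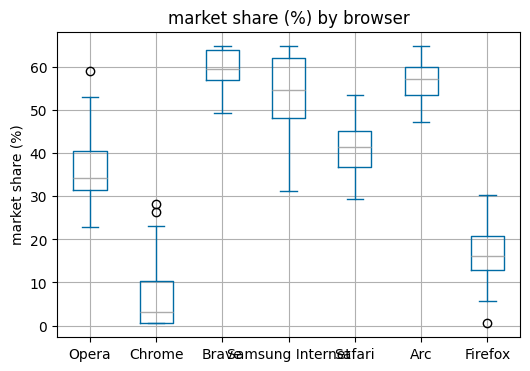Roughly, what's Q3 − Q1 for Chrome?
≈ 10

Q3 ≈ 10, Q1 ≈ 0; IQR ≈ 10.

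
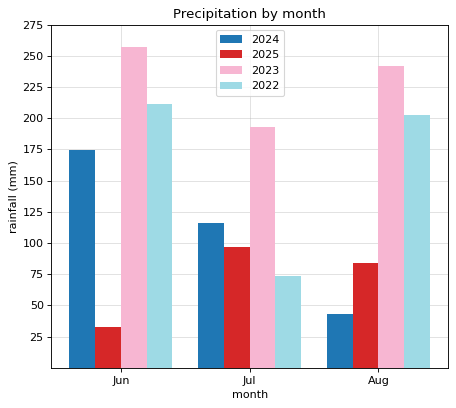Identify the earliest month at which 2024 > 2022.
Jul

Jun: 2024 ≈ 175 vs 2022 ≈ 200 (not yet); Jul: 2024 ≈ 125 vs 2022 ≈ 75 (first crossover).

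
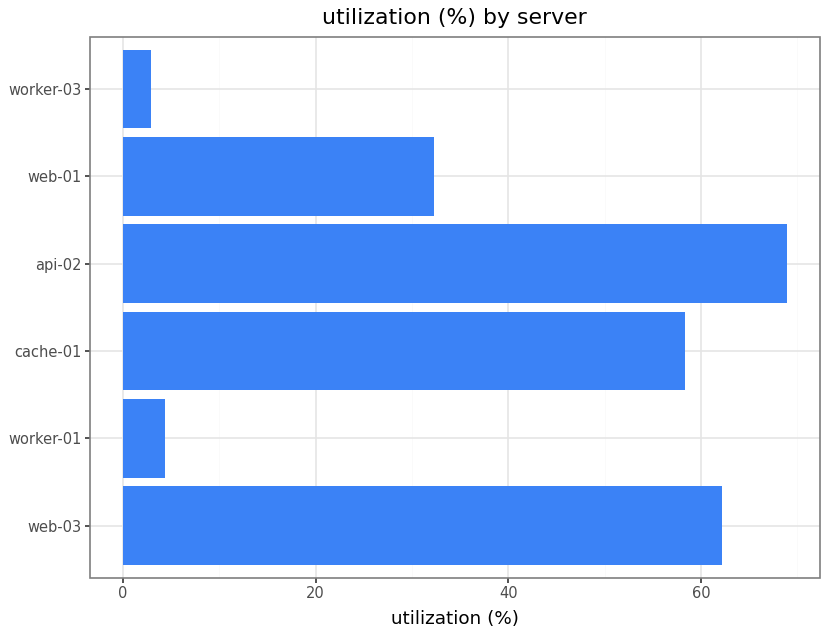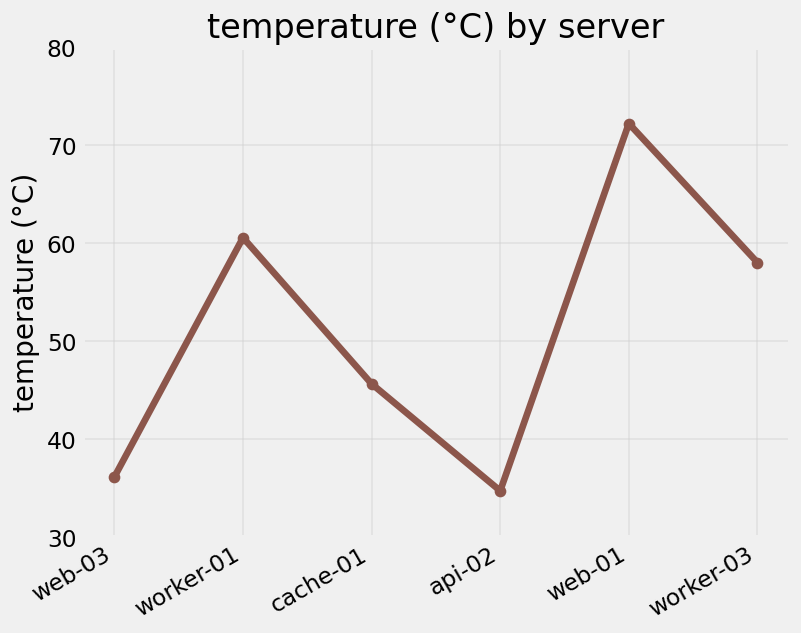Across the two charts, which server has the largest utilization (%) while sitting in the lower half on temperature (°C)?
Chart 2 median temperature (°C) ≈ 50; below-median servers: web-03, cache-01, api-02. Among those, api-02 has the highest utilization (%) (≈ 70).

api-02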